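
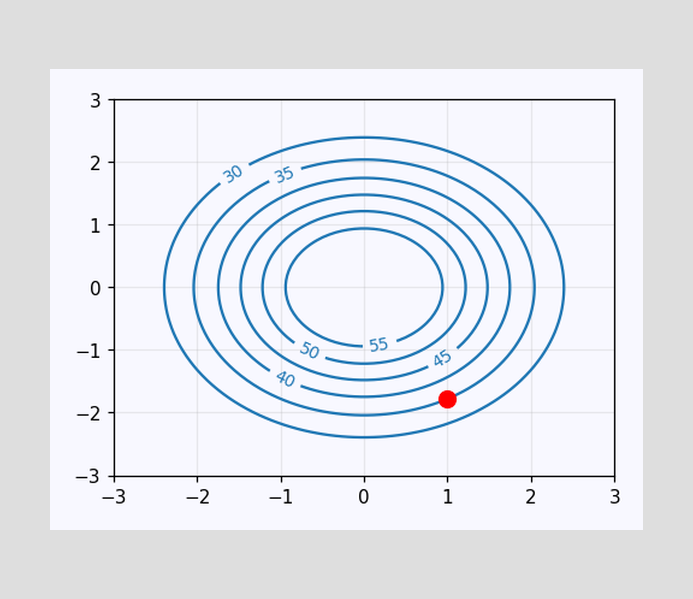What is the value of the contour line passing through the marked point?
The marked point sits on the contour labelled 35.

35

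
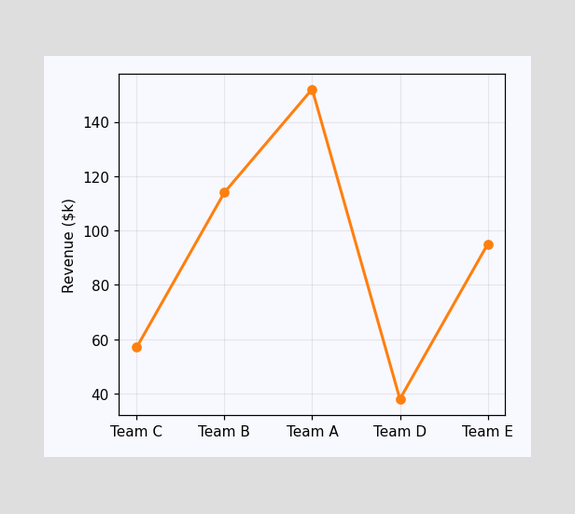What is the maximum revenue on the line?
The highest point is at Team A, and reading across to the y-axis gives $152k.

$152k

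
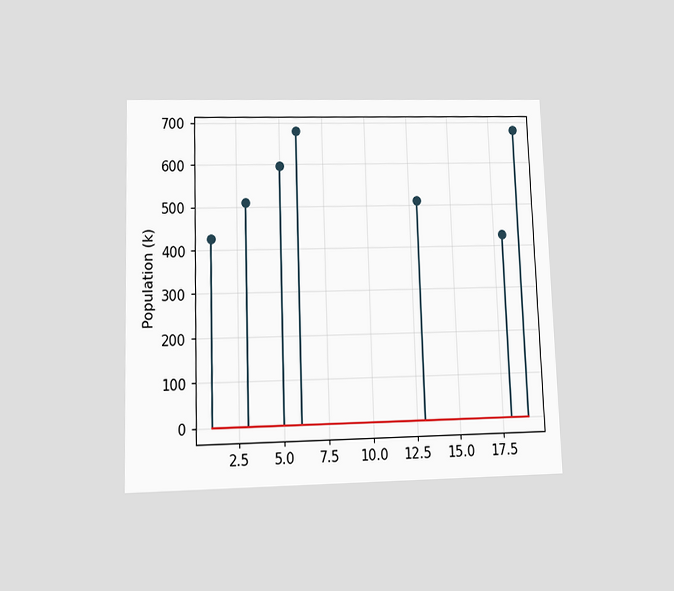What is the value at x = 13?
The chart is viewed at a slight angle. The stem at x=13 reaches 510k.

510k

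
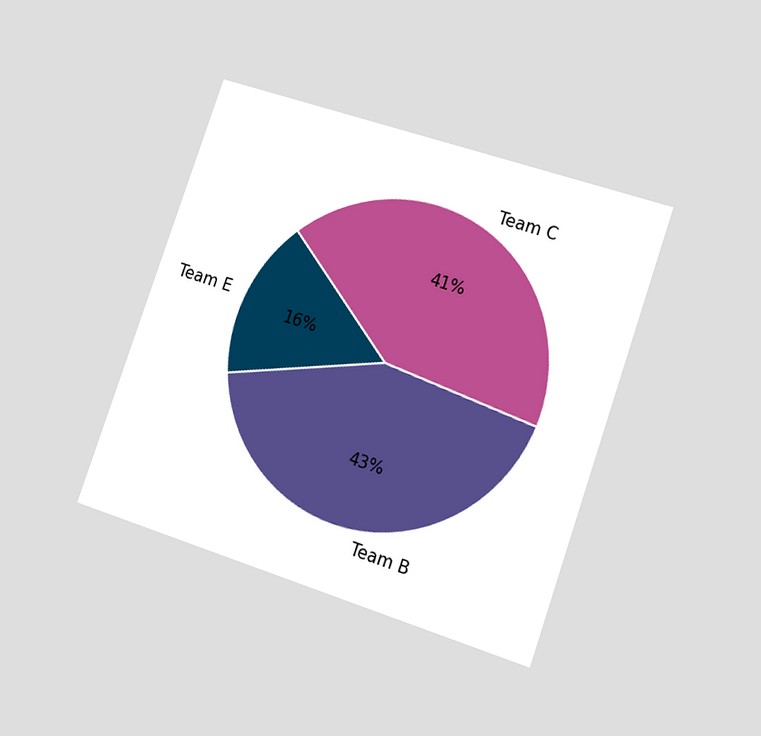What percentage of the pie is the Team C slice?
41%

The chart is tilted about 19° clockwise and viewed at a slight angle. The Team C slice takes up 41% of the pie.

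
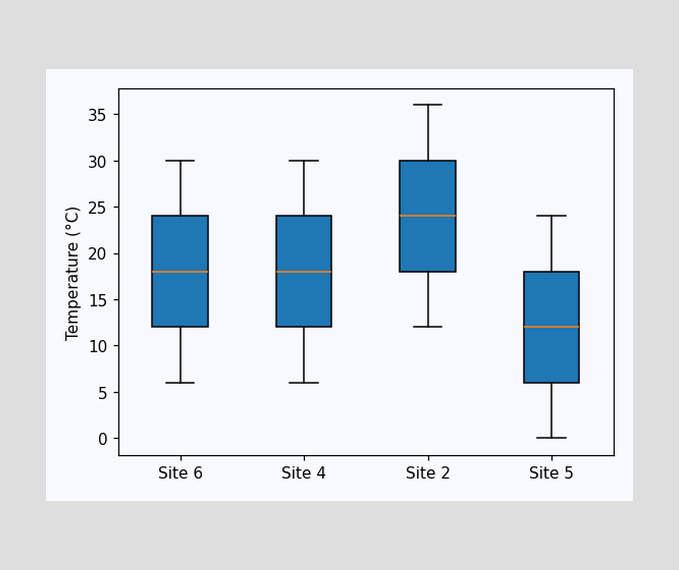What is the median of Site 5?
The median line in the Site 5 box sits at 12°C.

12°C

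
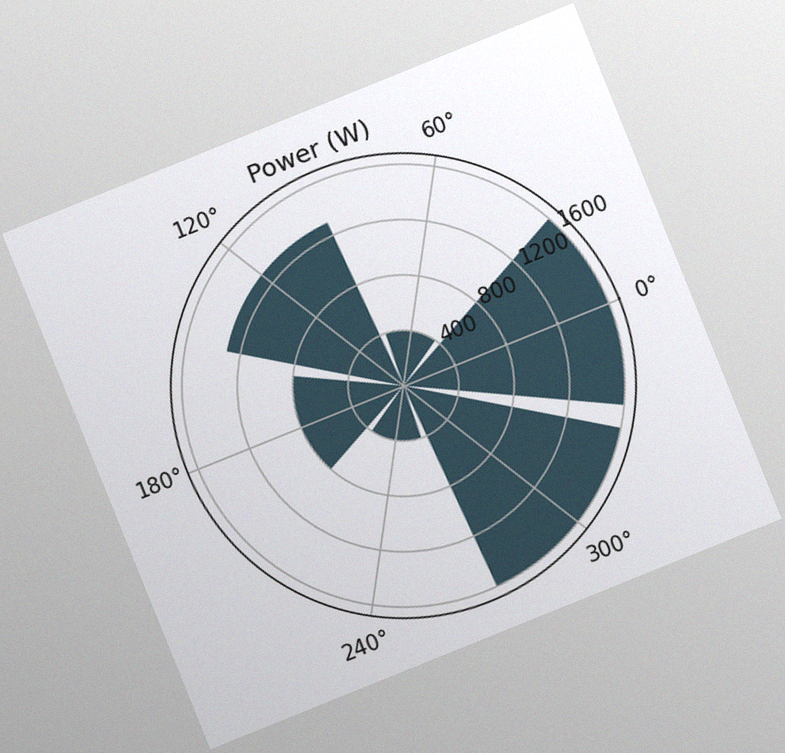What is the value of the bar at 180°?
The chart is tilted about 22° counter-clockwise, with some photo noise. The bar at 180° reaches 800W on the radial axis.

800W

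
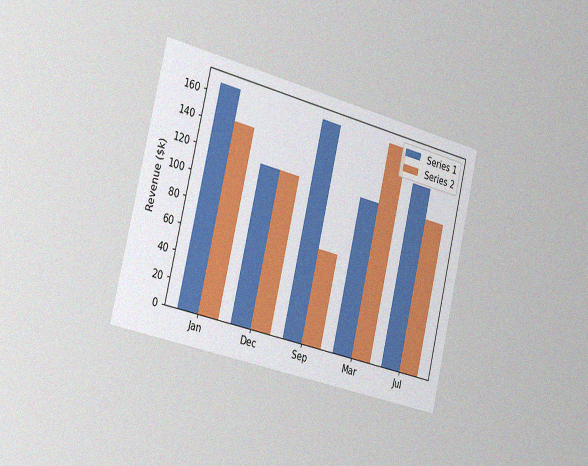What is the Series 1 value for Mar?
$120k

The chart is tilted about 13° clockwise and viewed slightly from the left, with some photo noise. The Series 1 bar at Mar reaches $120k on the y-axis.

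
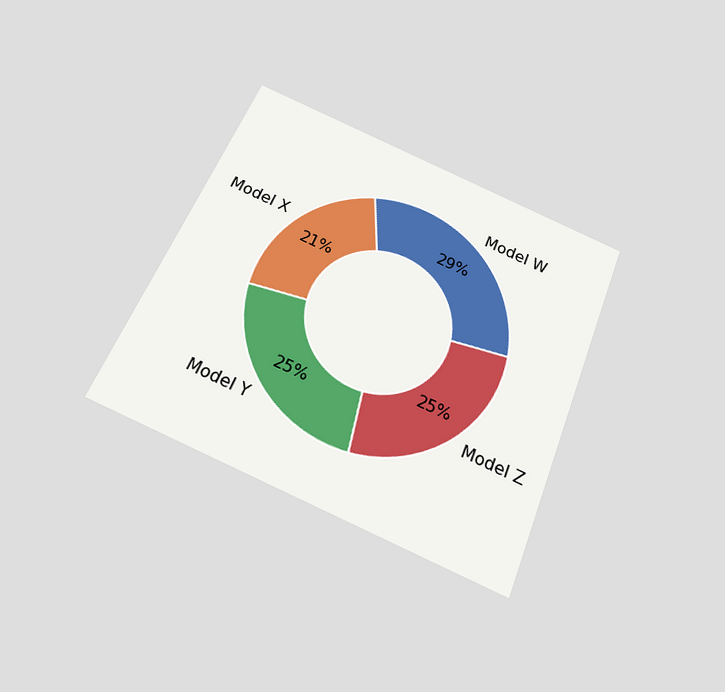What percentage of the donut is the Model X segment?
The chart is tilted about 23° clockwise and viewed slightly from below. The Model X segment takes up 21% of the ring.

21%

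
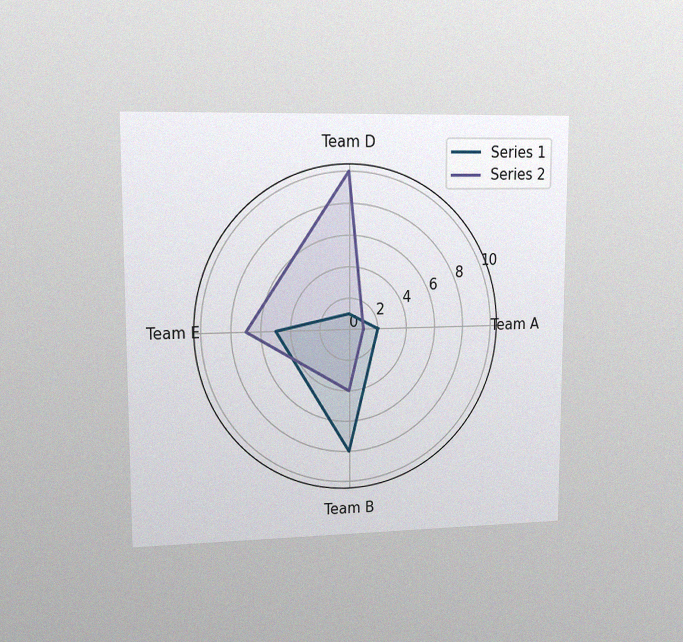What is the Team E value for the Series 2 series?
7

The chart is viewed at a slight angle, with some photo noise. On the Team E axis, Series 2 reaches 7.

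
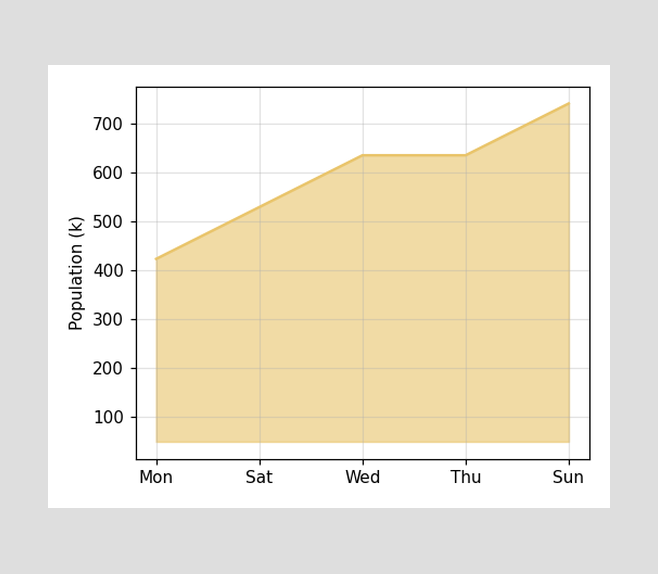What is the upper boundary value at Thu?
At Thu the upper boundary is at 636k.

636k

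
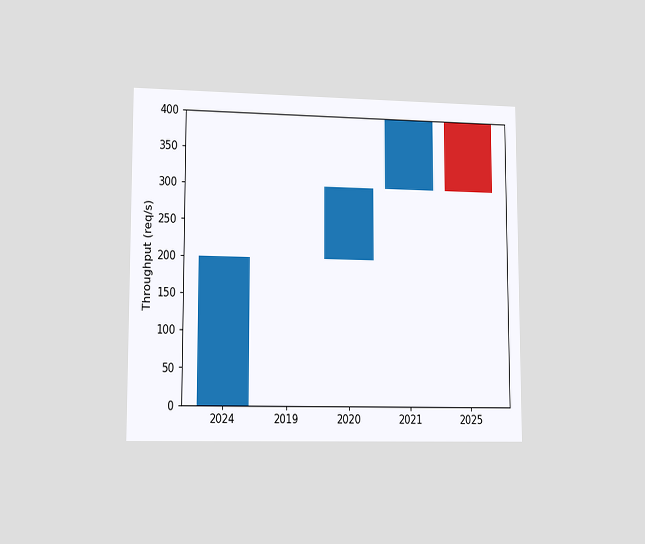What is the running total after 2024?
200req/s

The chart is viewed slightly from the left. After 2024 the running total reaches 200req/s.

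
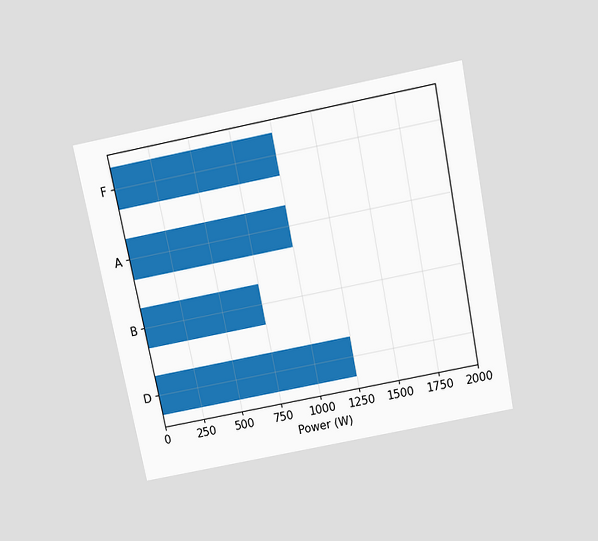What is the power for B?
The chart is tilted about 11° counter-clockwise and viewed slightly from above. Reading along the chart's x-axis, the B bar reaches 750W.

750W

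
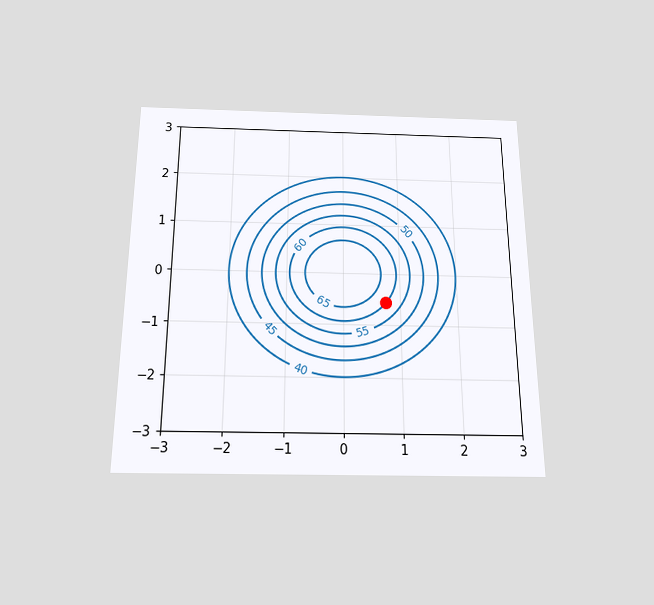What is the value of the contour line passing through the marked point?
60

The chart is viewed slightly from below. The marked point sits on the contour labelled 60.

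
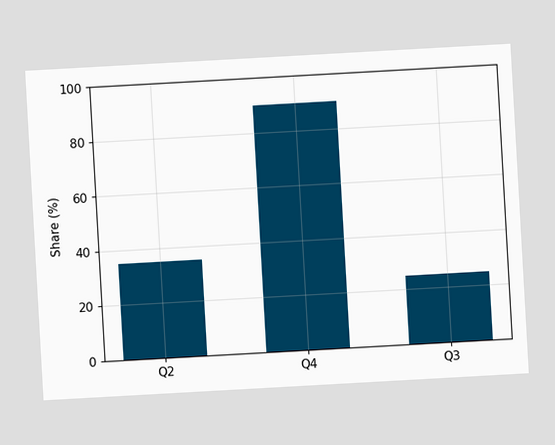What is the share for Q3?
25%

The chart is tilted about 3° counter-clockwise. Reading along the chart's y-axis, the Q3 bar reaches 25%.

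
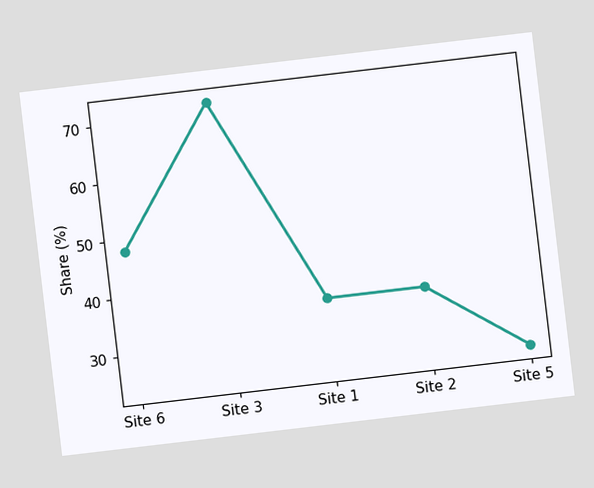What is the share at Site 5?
The chart is tilted about 7° counter-clockwise. At Site 5, the line is at 24%.

24%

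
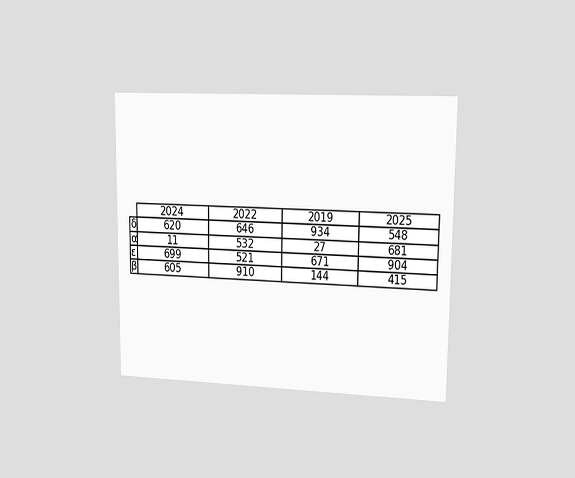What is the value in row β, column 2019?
144

The chart is viewed slightly from the right. The (β, 2019) cell reads 144.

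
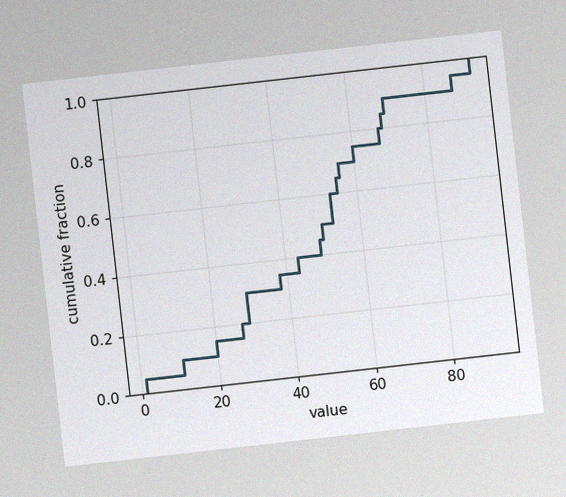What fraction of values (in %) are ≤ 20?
15%

The chart is tilted about 6° counter-clockwise, with some photo noise. At x=20 the ECDF step is at 15%.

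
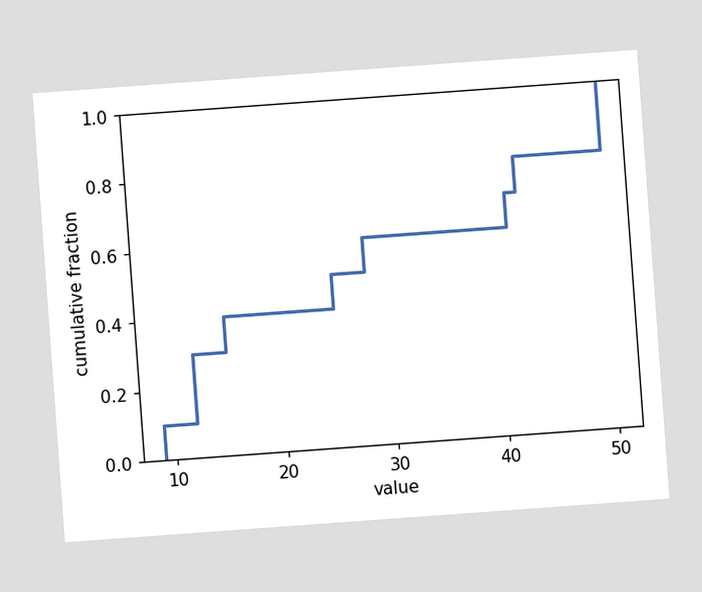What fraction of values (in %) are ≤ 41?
The chart is tilted about 4° counter-clockwise. At x=41 the ECDF step is at 70%.

70%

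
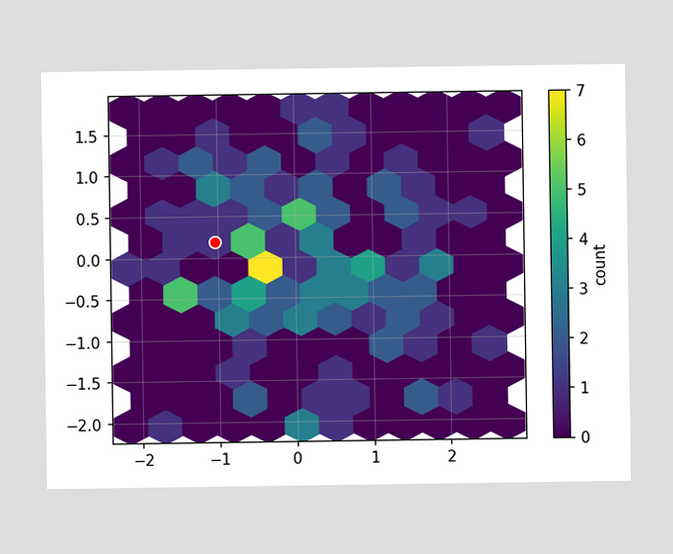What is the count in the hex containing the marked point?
1

The marked hex reads 1 on the colorbar.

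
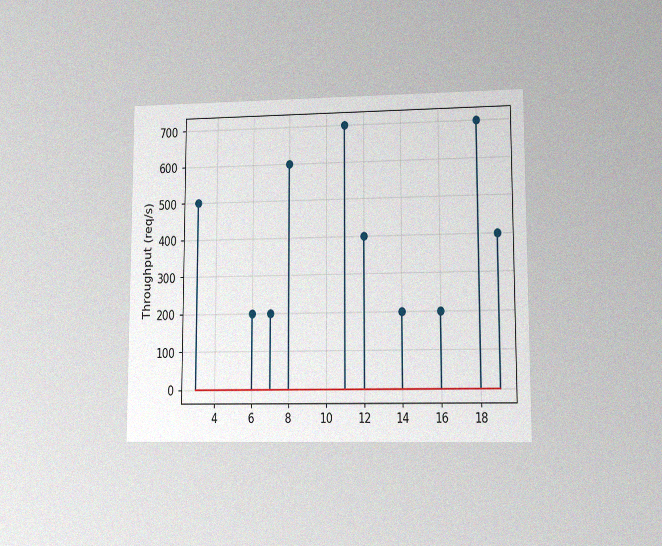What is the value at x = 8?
The chart is viewed at a slight angle, with some photo noise. The stem at x=8 reaches 600req/s.

600req/s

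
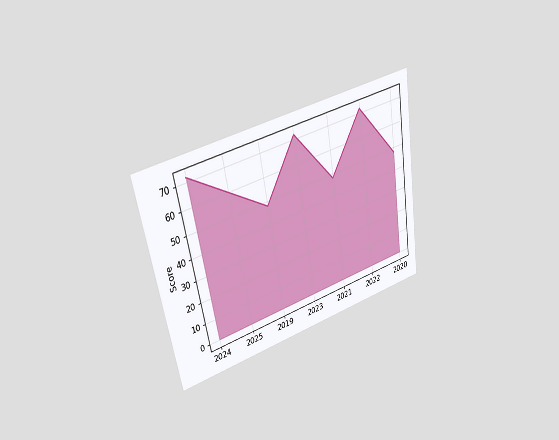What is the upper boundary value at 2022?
The chart is tilted about 10° counter-clockwise and viewed at a slight angle. At 2022 the upper boundary is at 72.

72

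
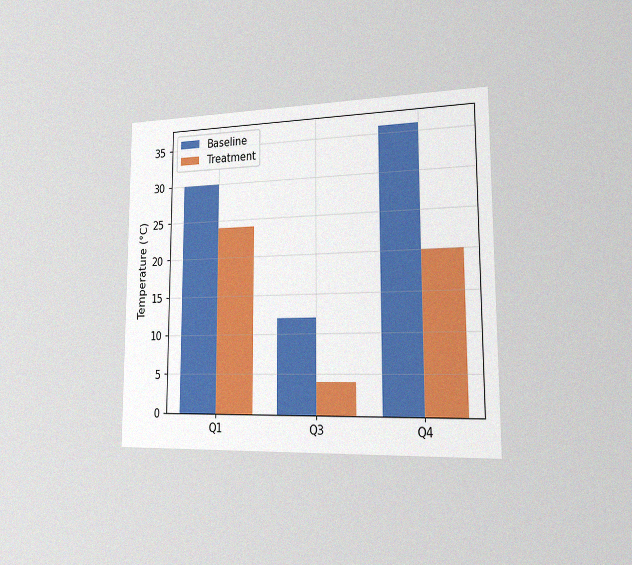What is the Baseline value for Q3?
The chart is viewed slightly from the right, with some photo noise. The Baseline bar at Q3 reaches 12°C on the y-axis.

12°C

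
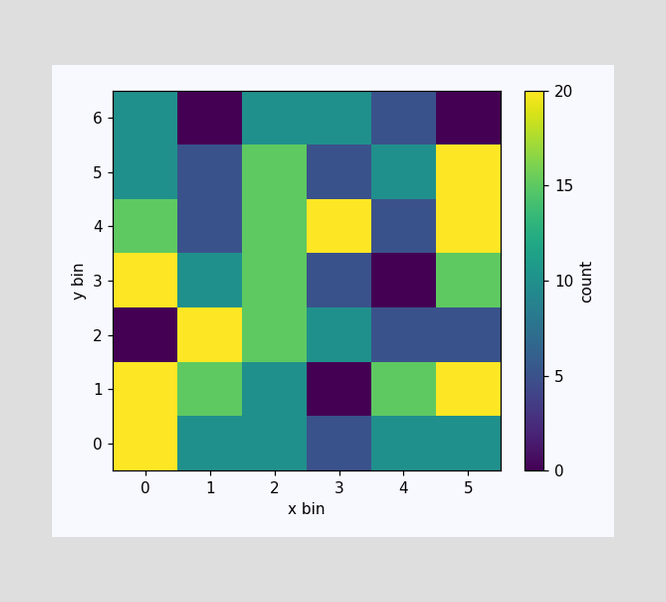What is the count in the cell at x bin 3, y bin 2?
10

Matching the cell (3, 2) against the colorbar gives 10.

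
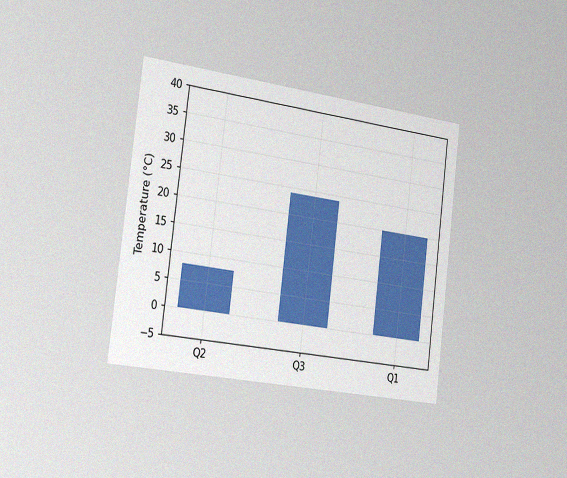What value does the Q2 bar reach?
8°C

The chart is tilted about 7° clockwise and viewed slightly from the left, with some photo noise. Reading along the chart's y-axis, the Q2 bar reaches 8°C.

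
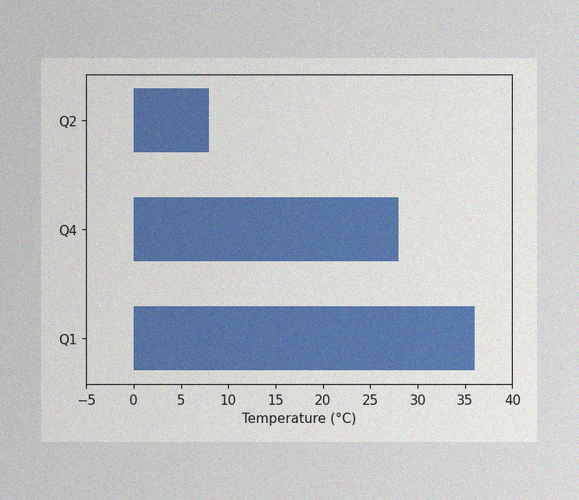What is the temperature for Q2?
The image has some photo noise and uneven lighting. Reading along the chart's x-axis, the Q2 bar reaches 8°C.

8°C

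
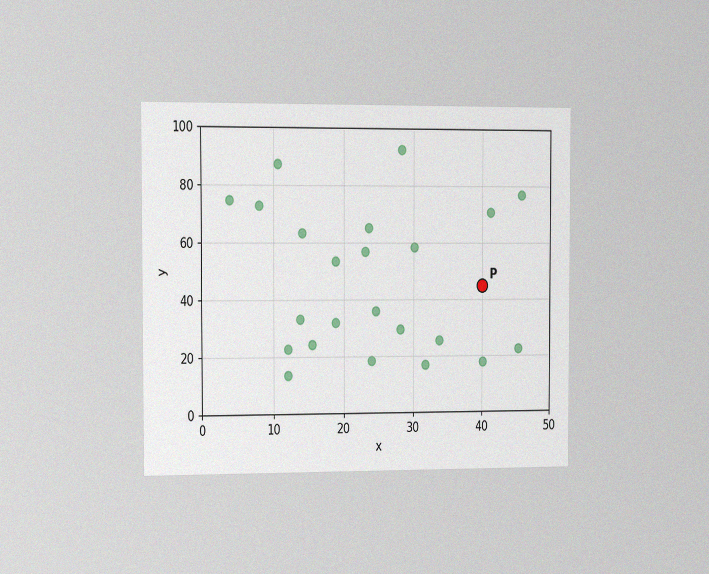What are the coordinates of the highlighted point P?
The chart is viewed slightly from the left, with some photo noise. Following the gridlines from P to each axis, P sits at (40, 45).

(40, 45)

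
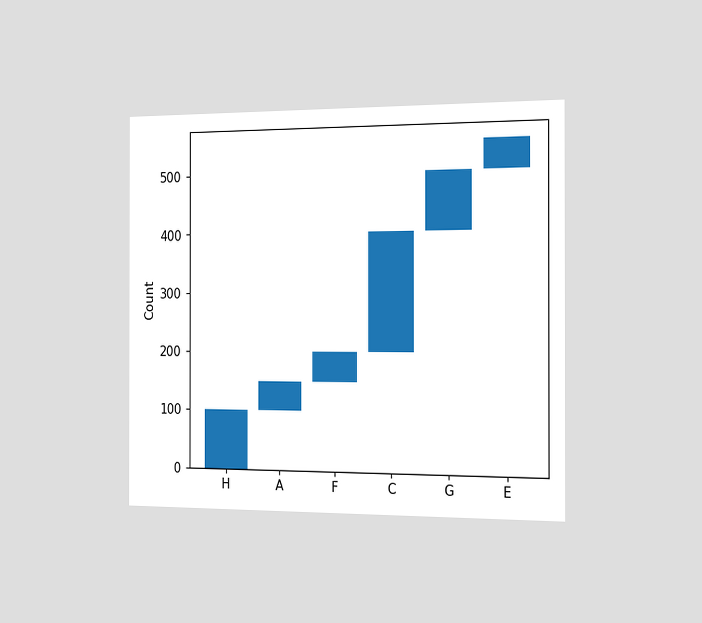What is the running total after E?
550

The chart is viewed slightly from the right. After E the running total reaches 550.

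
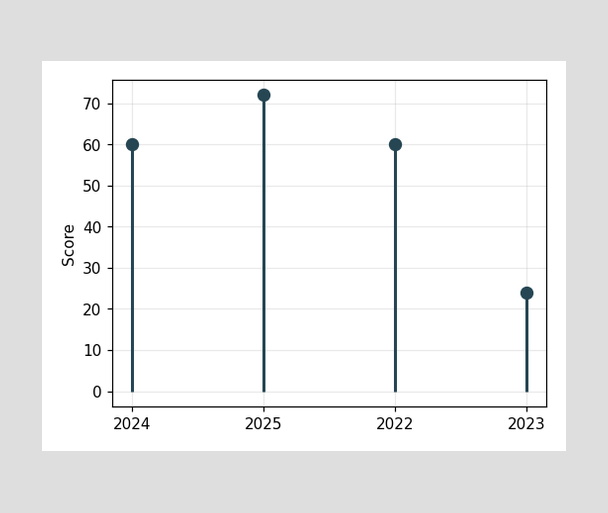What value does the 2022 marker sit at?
60

The 2022 marker sits at 60.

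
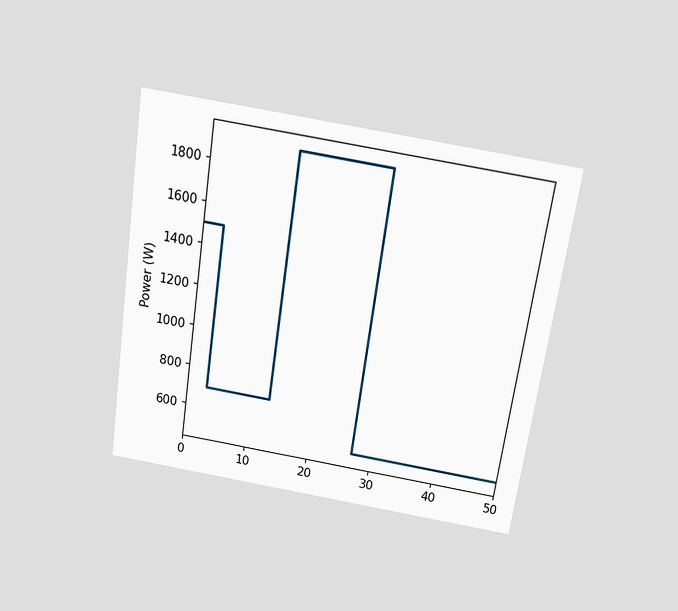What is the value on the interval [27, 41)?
The chart is tilted about 8° clockwise and viewed slightly from above. On [27, 41) the step sits at 500W.

500W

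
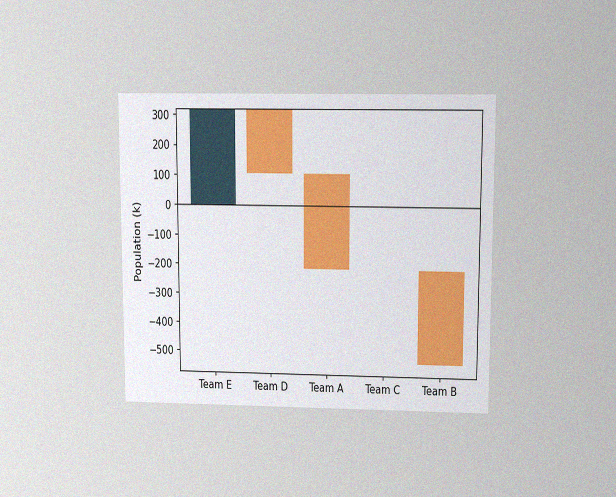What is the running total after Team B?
-530k

The chart is viewed slightly from above, with some photo noise. After Team B the running total reaches -530k.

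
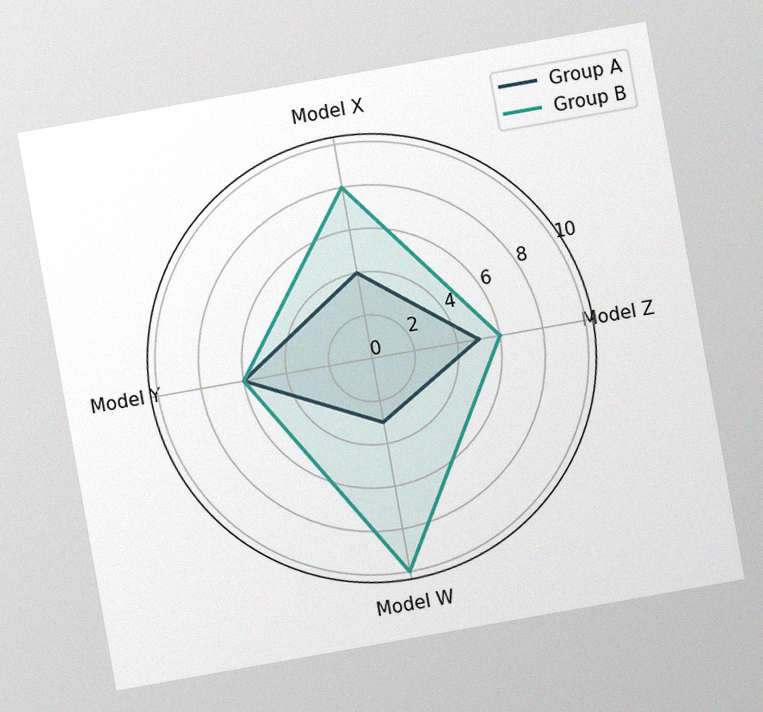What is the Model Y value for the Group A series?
The chart is tilted about 10° counter-clockwise, with some photo noise. On the Model Y axis, Group A reaches 6.

6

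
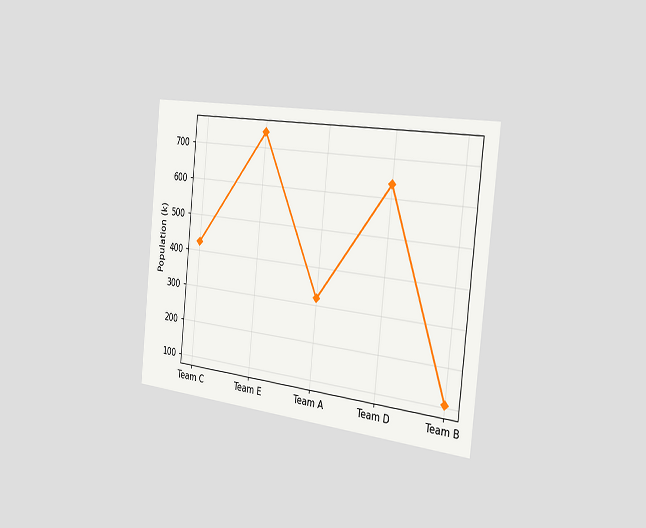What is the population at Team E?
The chart is tilted about 6° clockwise and viewed slightly from the right. At Team E, the line is at 742k.

742k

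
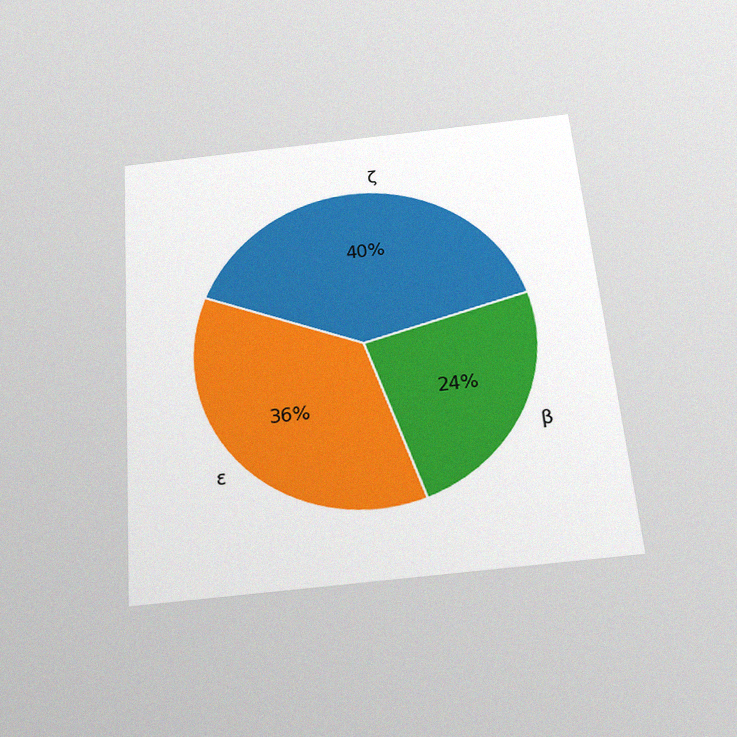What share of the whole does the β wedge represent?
24%

The chart is tilted about 5° counter-clockwise and viewed slightly from below, with some photo noise. The β slice takes up 24% of the pie.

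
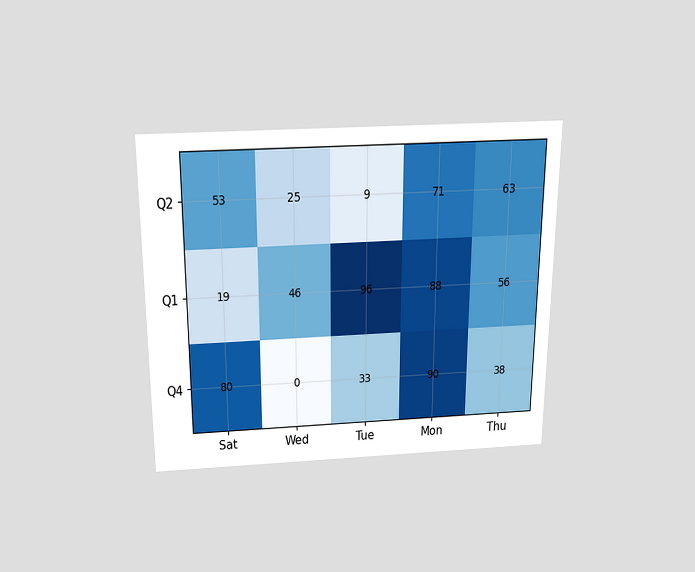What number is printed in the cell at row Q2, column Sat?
53

The chart is viewed slightly from above. The (Q2, Sat) cell reads 53.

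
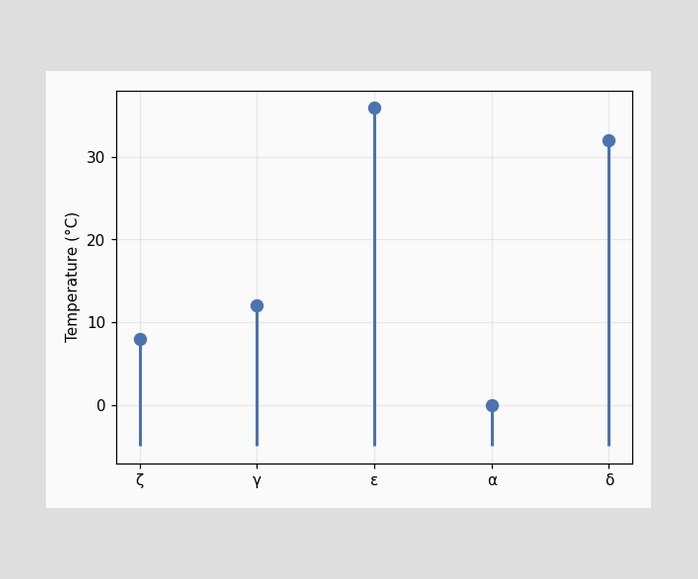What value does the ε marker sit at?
36°C

The ε marker sits at 36°C.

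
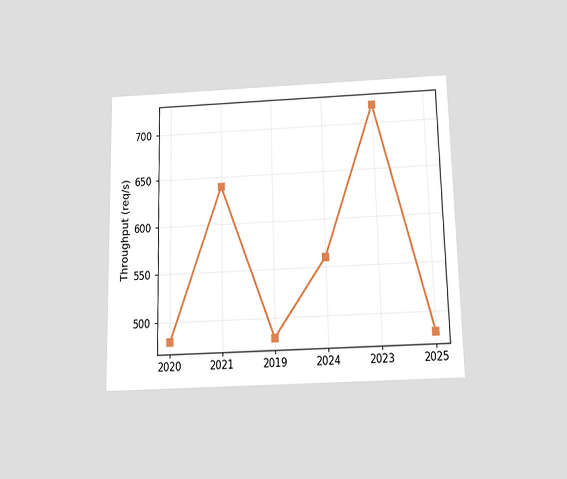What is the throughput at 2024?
The chart is viewed slightly from below. At 2024, the line is at 560req/s.

560req/s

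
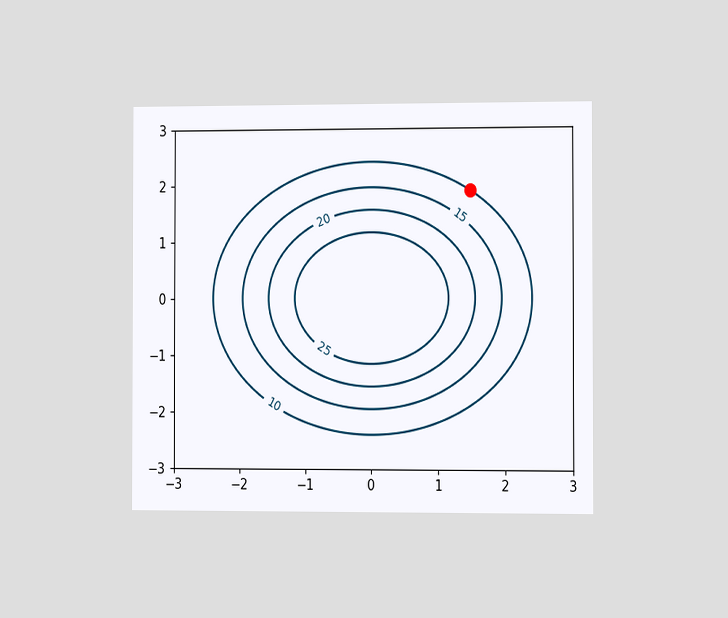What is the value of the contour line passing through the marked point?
10

The chart is viewed slightly from the right. The marked point sits on the contour labelled 10.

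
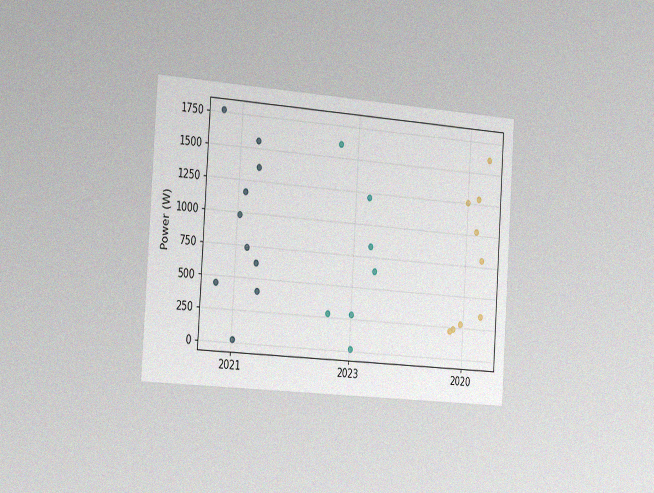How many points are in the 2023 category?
7

The chart is tilted about 4° clockwise and viewed slightly from the left, with some photo noise. Counting the markers in the 2023 column gives 7.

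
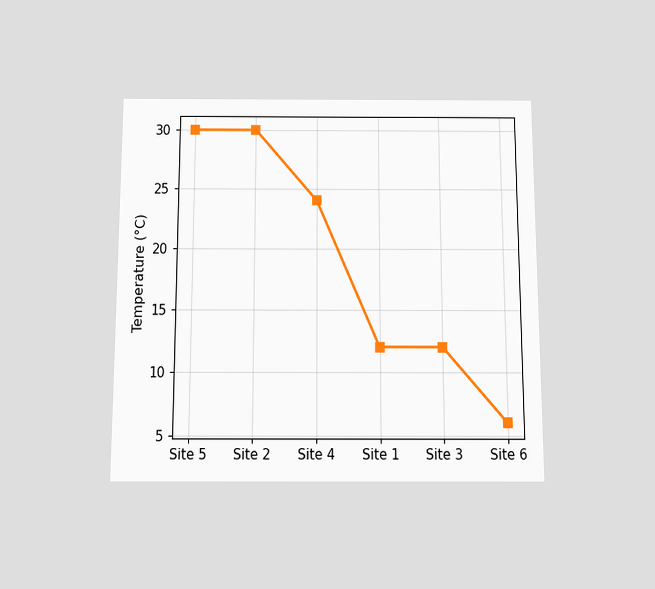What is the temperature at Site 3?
The chart is viewed slightly from below. At Site 3, the line is at 12°C.

12°C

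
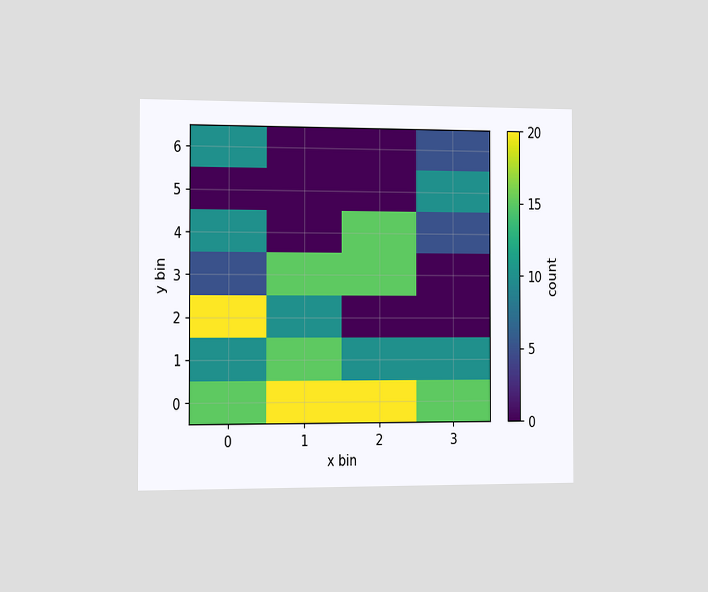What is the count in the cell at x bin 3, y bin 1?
The chart is viewed slightly from the left. Matching the cell (3, 1) against the colorbar gives 10.

10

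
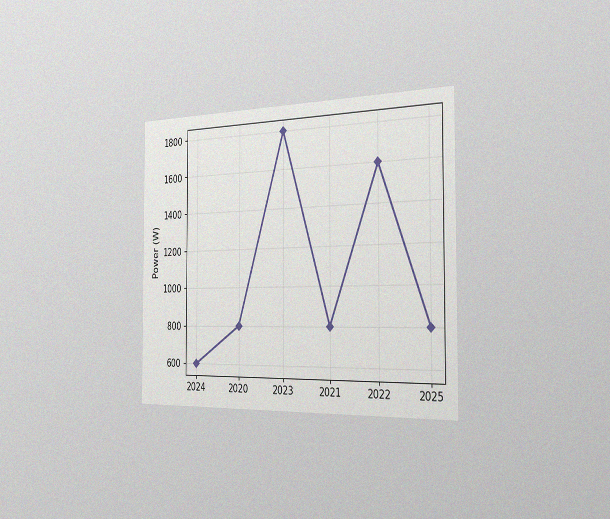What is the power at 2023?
1800W

The chart is viewed slightly from the right, with some photo noise. At 2023, the line is at 1800W.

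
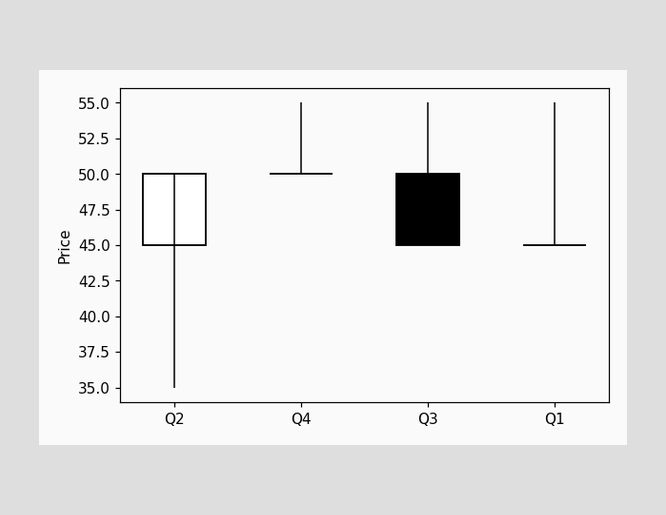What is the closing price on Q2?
50

The Q2 candle closes at 50.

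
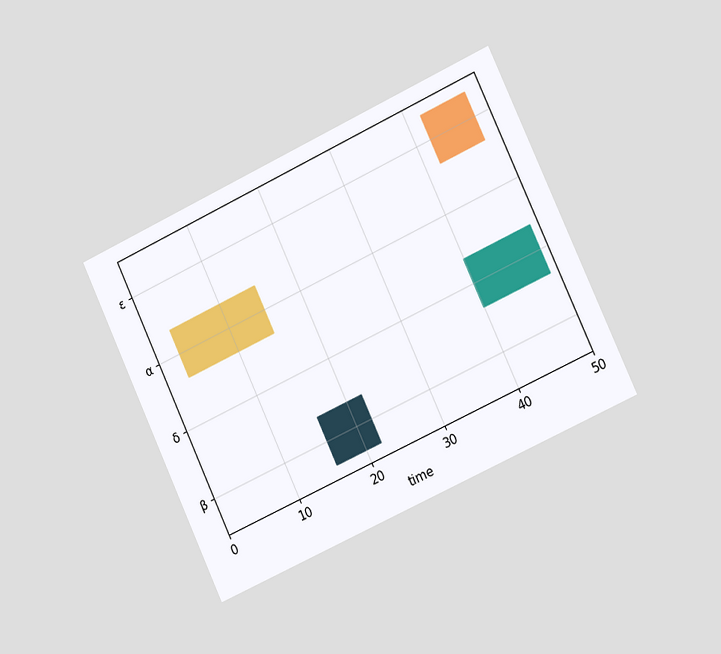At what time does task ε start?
42

The chart is tilted about 25° counter-clockwise and viewed slightly from the right. The ε bar begins at t=42.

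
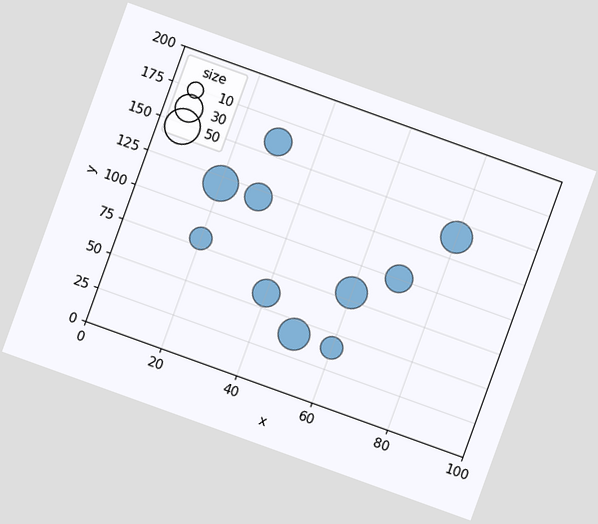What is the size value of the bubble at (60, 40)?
20

The chart is tilted about 20° clockwise. Matching the bubble at (60, 40) against the size legend gives 20.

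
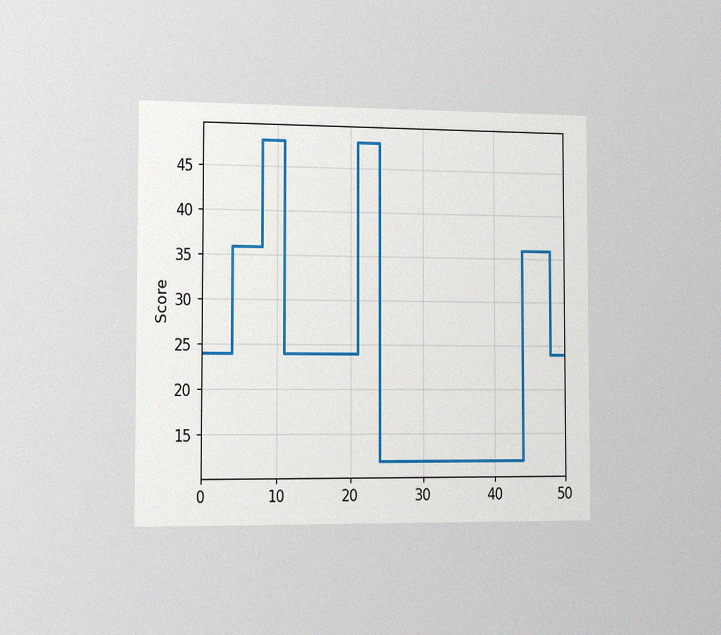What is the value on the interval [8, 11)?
48

The chart is viewed slightly from the left, with some photo noise. On [8, 11) the step sits at 48.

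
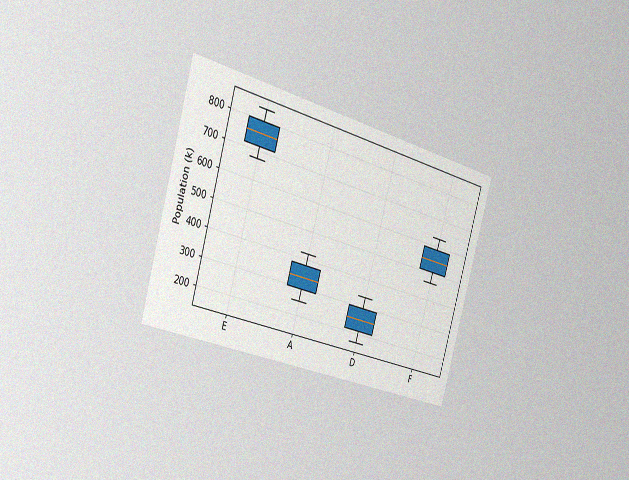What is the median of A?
The chart is tilted about 16° clockwise and viewed slightly from the left, with some photo noise. The median line in the A box sits at 336k.

336k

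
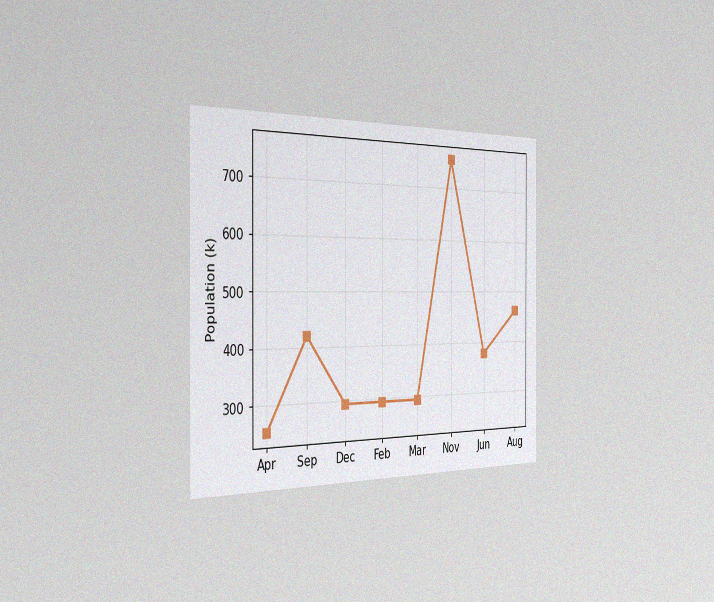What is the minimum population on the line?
252k

The chart is viewed slightly from the left, with some photo noise. The lowest point is at Apr, and reading across to the y-axis gives 252k.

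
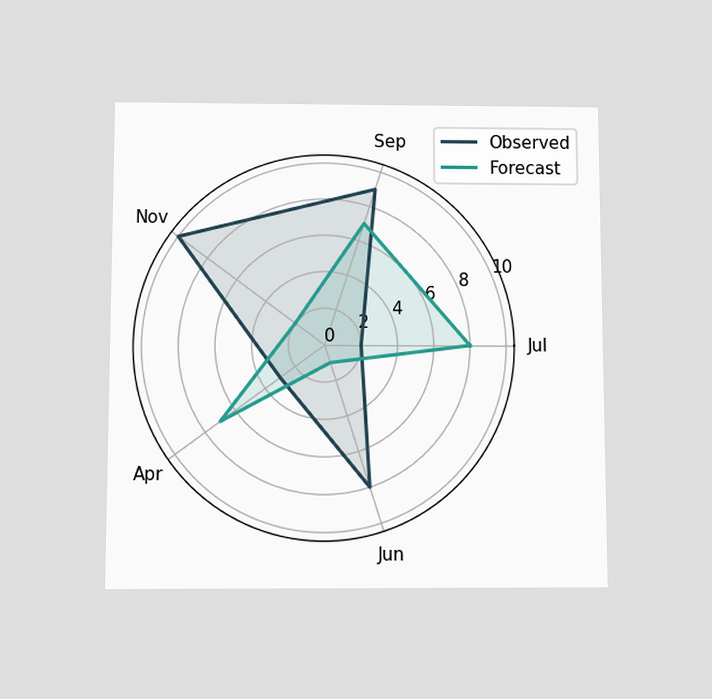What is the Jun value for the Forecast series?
The chart is viewed slightly from below. On the Jun axis, Forecast reaches 1.

1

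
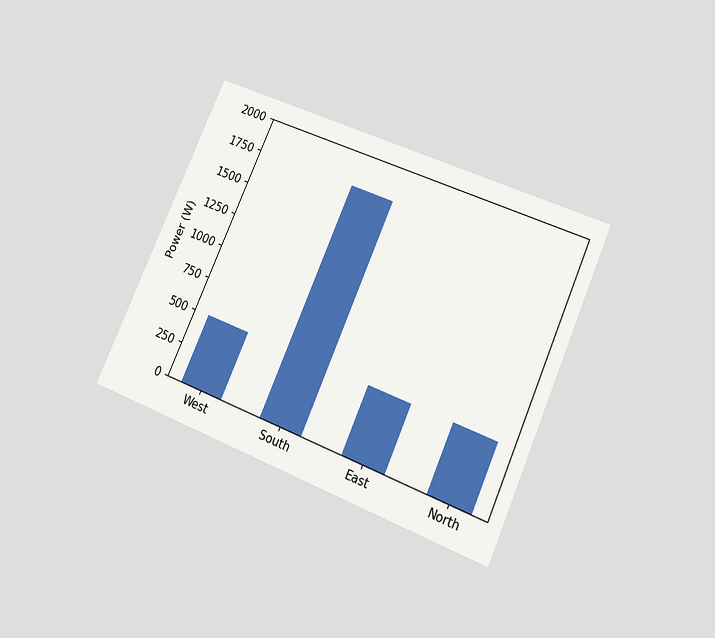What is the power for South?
1750W

The chart is tilted about 24° clockwise and viewed slightly from below. Reading along the chart's y-axis, the South bar reaches 1750W.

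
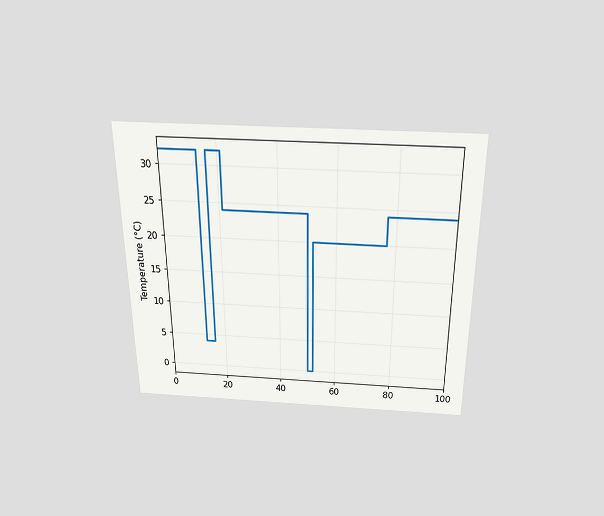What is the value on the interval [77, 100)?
The chart is viewed slightly from above. On [77, 100) the step sits at 24°C.

24°C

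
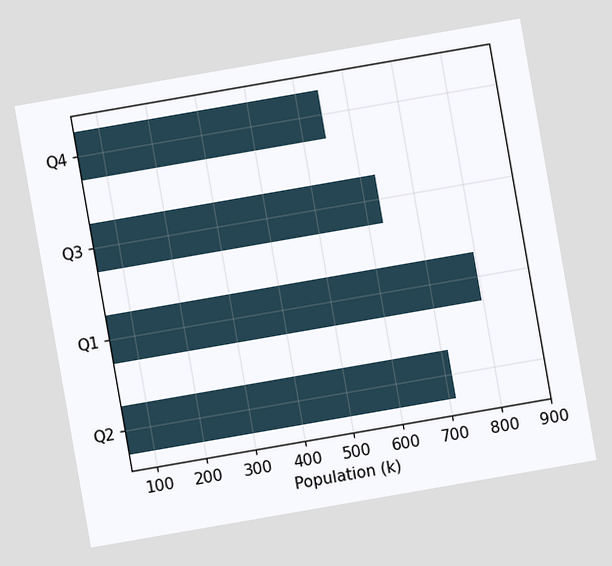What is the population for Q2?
The chart is tilted about 10° counter-clockwise. Reading along the chart's x-axis, the Q2 bar reaches 714k.

714k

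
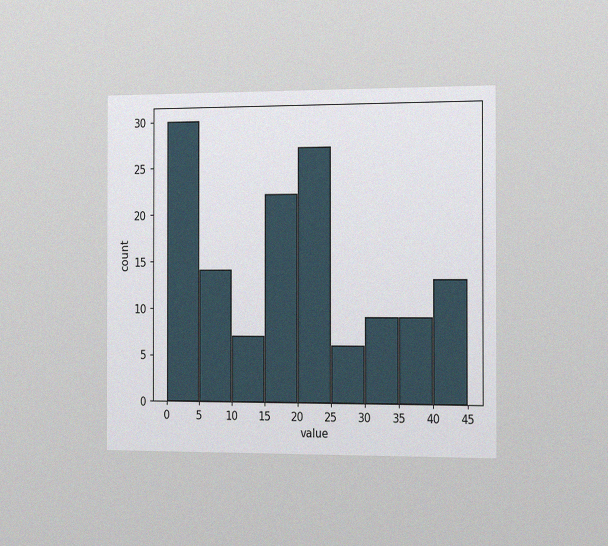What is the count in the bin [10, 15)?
The chart is viewed slightly from the right, with some photo noise. The [10, 15) bin has height 7.

7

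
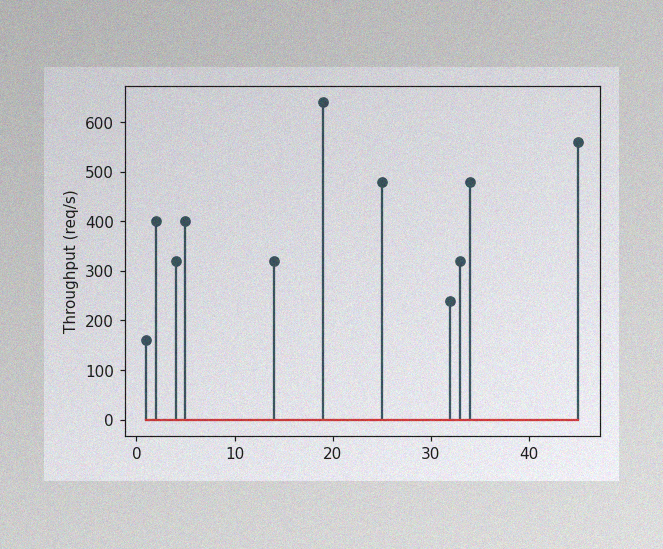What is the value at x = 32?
240req/s

The image has some photo noise and uneven lighting. The stem at x=32 reaches 240req/s.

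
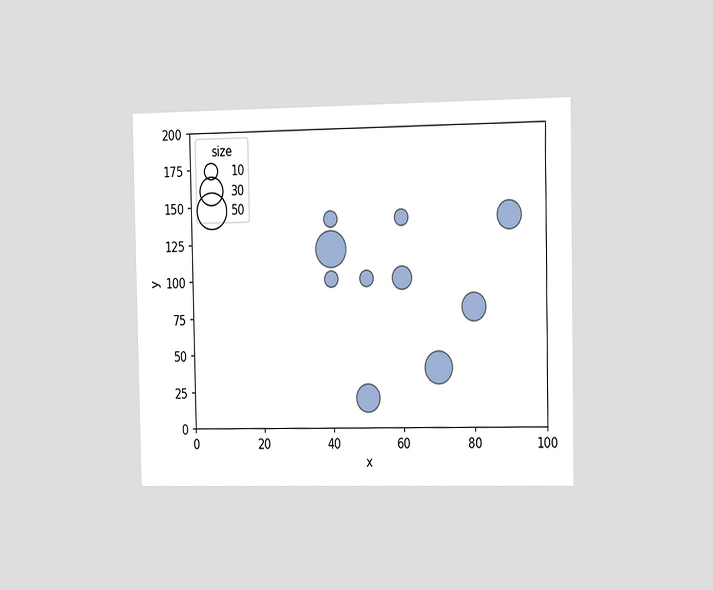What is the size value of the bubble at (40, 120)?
50

The chart is viewed slightly from the right. Matching the bubble at (40, 120) against the size legend gives 50.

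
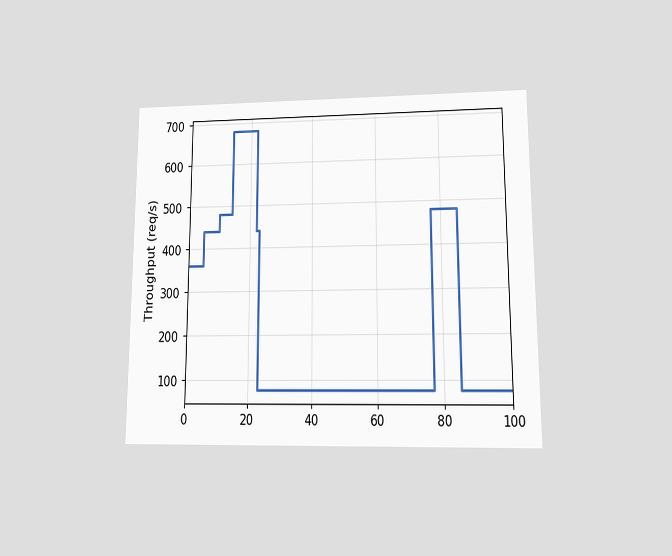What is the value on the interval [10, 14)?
The chart is viewed at a slight angle. On [10, 14) the step sits at 480req/s.

480req/s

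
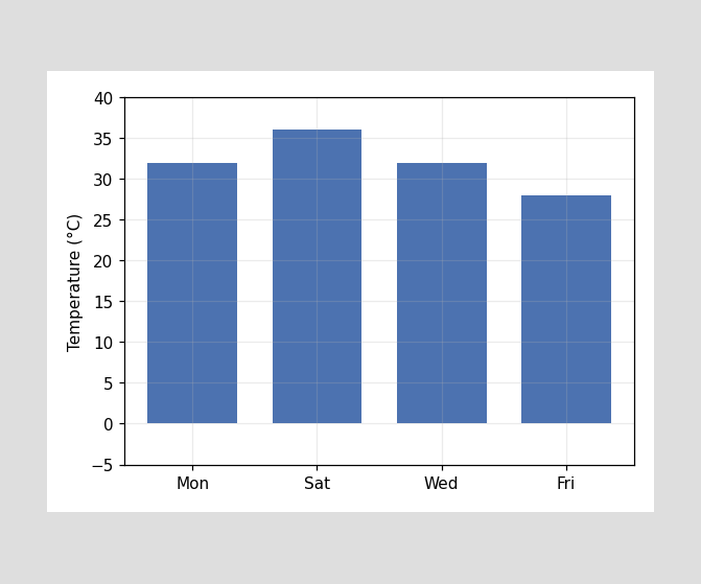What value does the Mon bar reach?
32°C

Reading along the chart's y-axis, the Mon bar reaches 32°C.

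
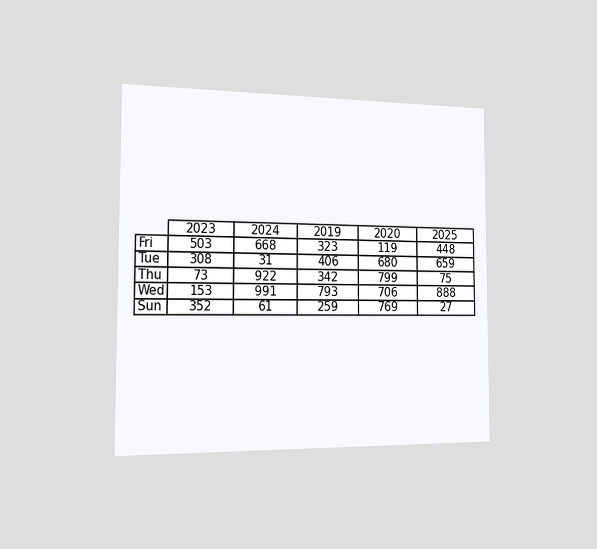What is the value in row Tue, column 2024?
The chart is viewed slightly from the left. The (Tue, 2024) cell reads 31.

31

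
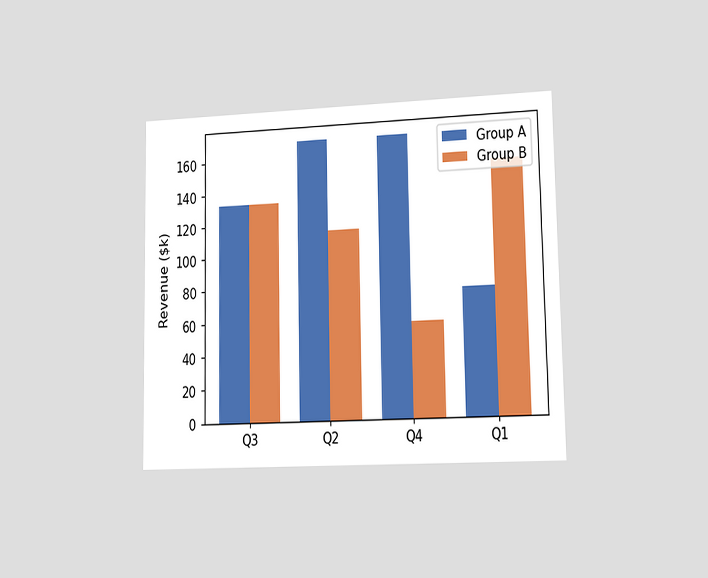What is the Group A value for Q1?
$76k

The chart is viewed slightly from the right. The Group A bar at Q1 reaches $76k on the y-axis.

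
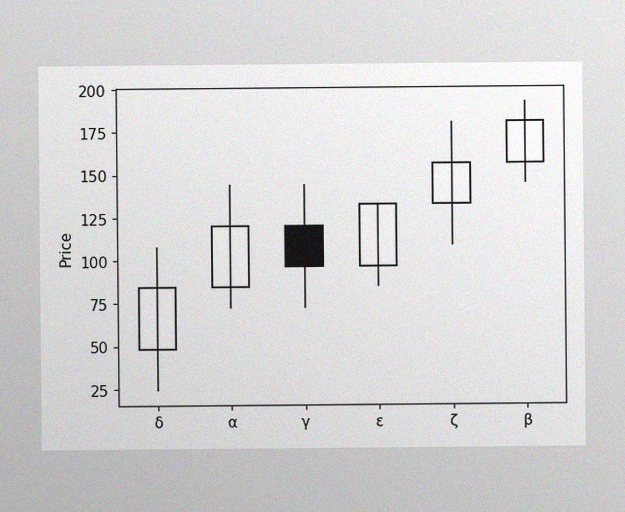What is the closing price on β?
180

The image has some photo noise and uneven lighting. The β candle closes at 180.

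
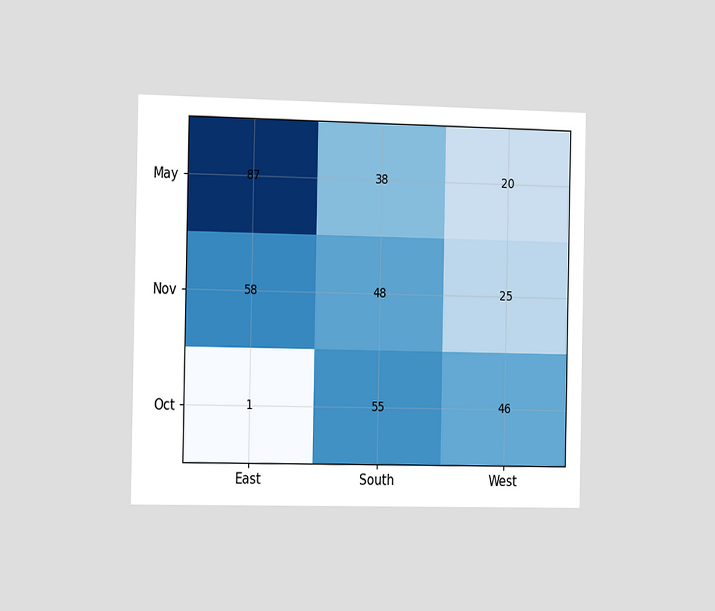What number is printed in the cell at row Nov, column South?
The chart is viewed slightly from the left. The (Nov, South) cell reads 48.

48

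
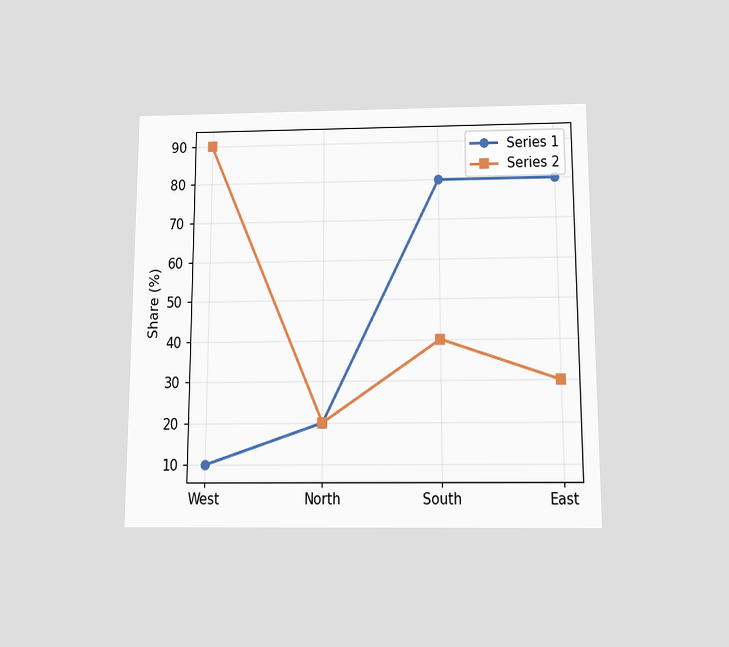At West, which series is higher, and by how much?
The chart is viewed slightly from below. At West, Series 2 sits above the other line by 80%.

Series 2, by 80%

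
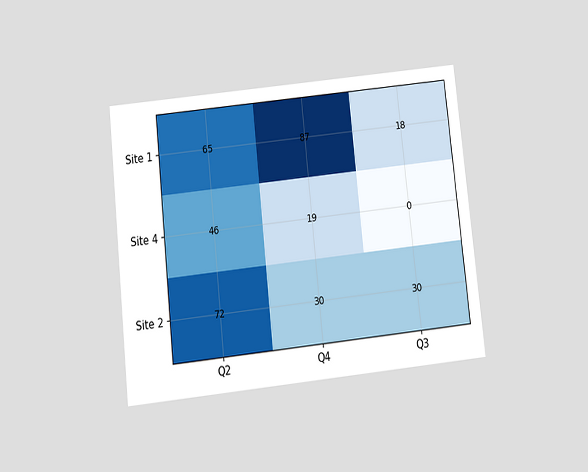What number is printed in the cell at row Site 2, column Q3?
30

The chart is tilted about 6° counter-clockwise and viewed slightly from below. The (Site 2, Q3) cell reads 30.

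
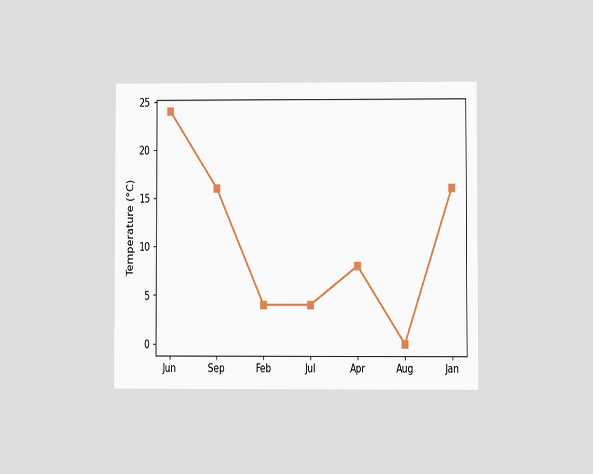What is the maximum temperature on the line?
24°C

The chart is viewed at a slight angle. The highest point is at Jun, and reading across to the y-axis gives 24°C.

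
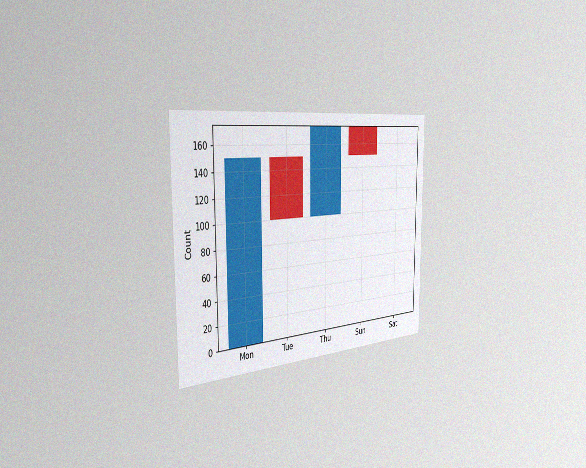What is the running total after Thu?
The chart is viewed slightly from the left, with some photo noise. After Thu the running total reaches 175.

175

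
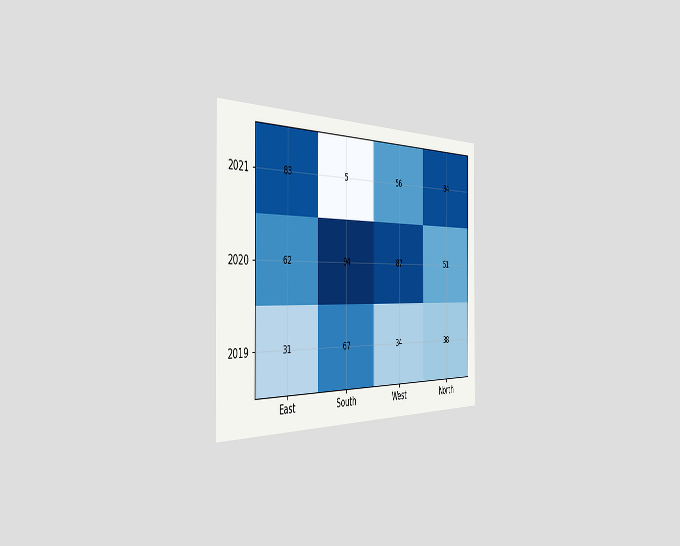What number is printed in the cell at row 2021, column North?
The chart is viewed slightly from the left. The (2021, North) cell reads 84.

84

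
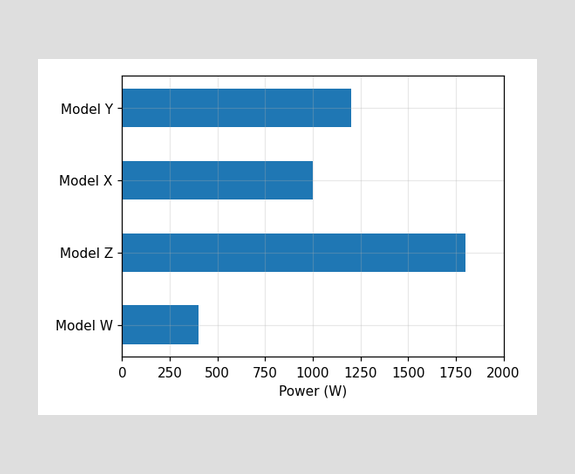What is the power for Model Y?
Reading along the chart's x-axis, the Model Y bar reaches 1200W.

1200W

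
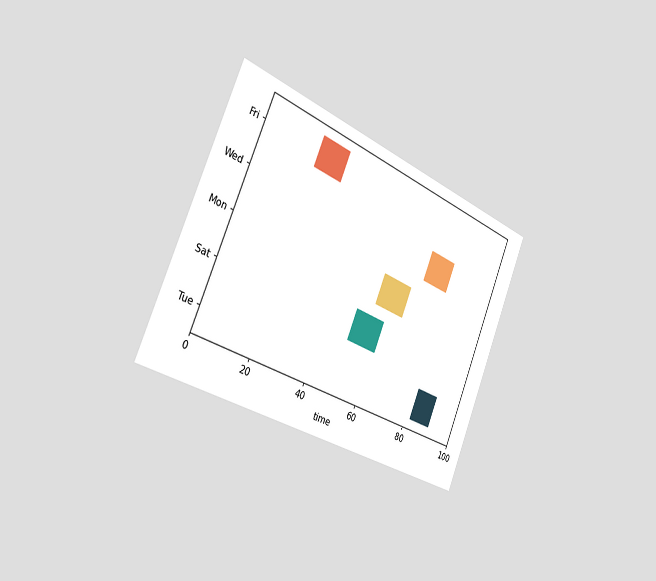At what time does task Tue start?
82

The chart is tilted about 23° clockwise and viewed slightly from the left. The Tue bar begins at t=82.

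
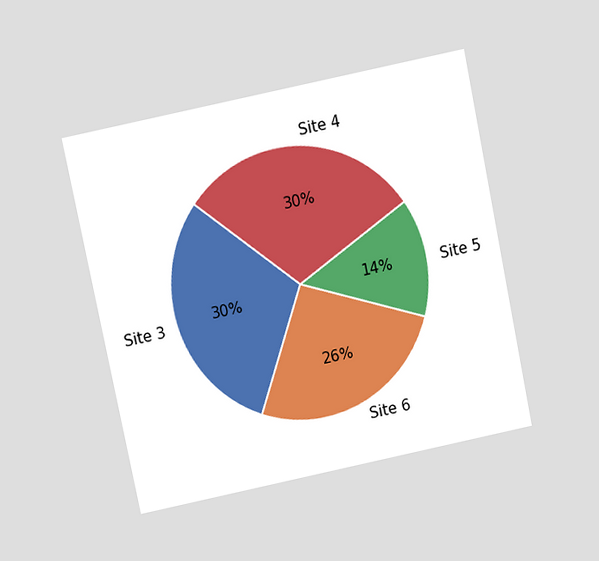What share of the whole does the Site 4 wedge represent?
30%

The chart is tilted about 12° counter-clockwise and viewed slightly from above. The Site 4 slice takes up 30% of the pie.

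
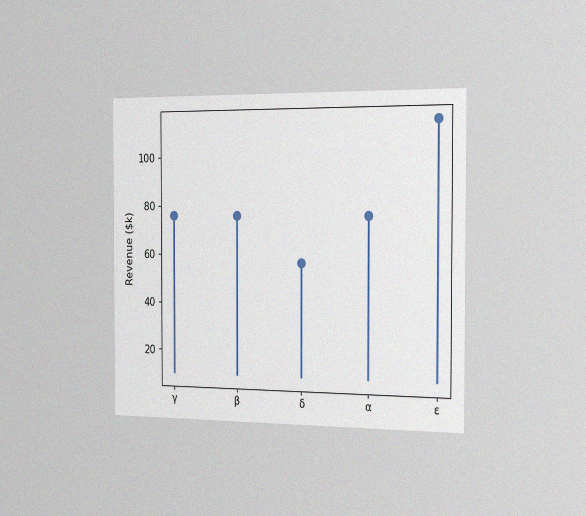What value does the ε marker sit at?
$114k

The chart is viewed slightly from the right, with some photo noise. The ε marker sits at $114k.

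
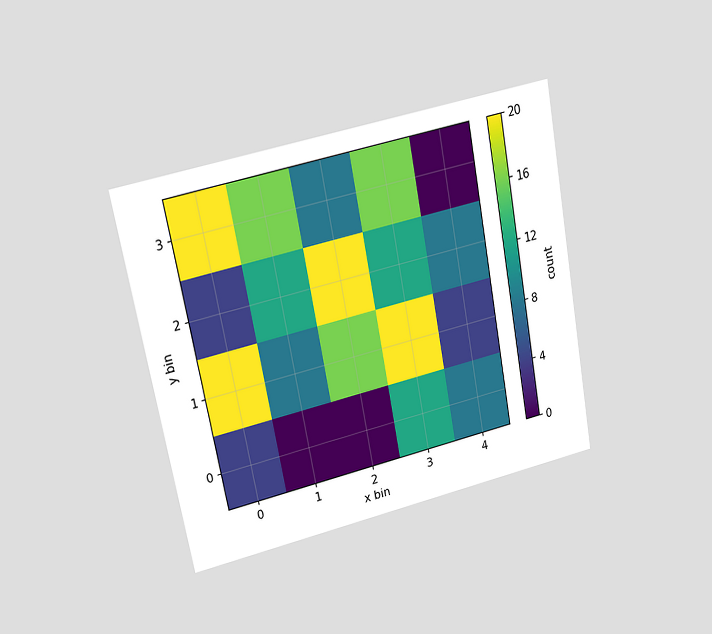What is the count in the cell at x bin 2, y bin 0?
0

The chart is tilted about 11° counter-clockwise and viewed at a slight angle. Matching the cell (2, 0) against the colorbar gives 0.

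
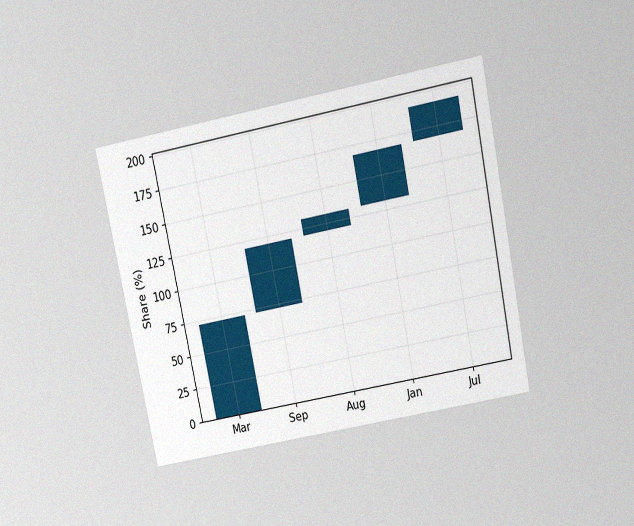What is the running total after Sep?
120%

The chart is tilted about 11° counter-clockwise and viewed slightly from above, with some photo noise. After Sep the running total reaches 120%.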